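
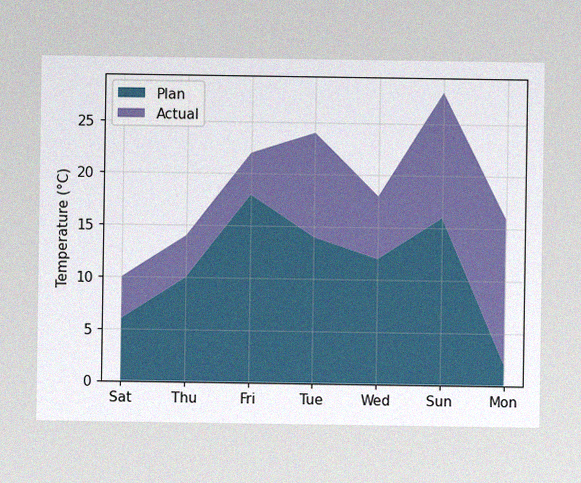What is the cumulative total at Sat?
The image has some photo noise and uneven lighting. The stacked total at Sat reaches 10°C.

10°C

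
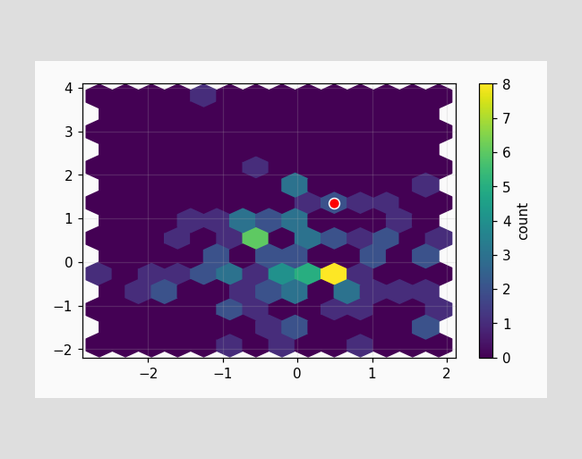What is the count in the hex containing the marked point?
The marked hex reads 2 on the colorbar.

2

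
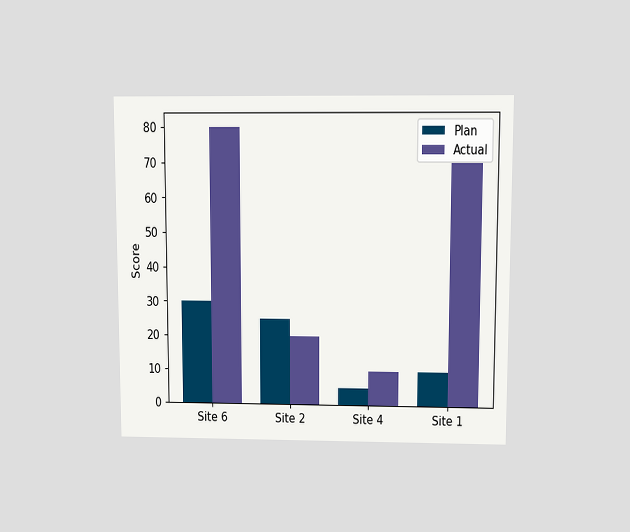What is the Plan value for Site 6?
30

The chart is viewed slightly from above. The Plan bar at Site 6 reaches 30 on the y-axis.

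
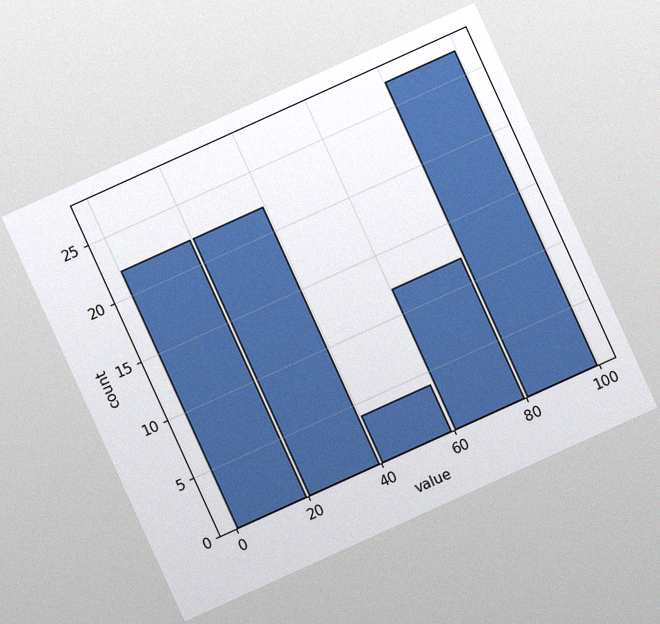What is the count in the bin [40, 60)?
4

The chart is tilted about 24° counter-clockwise, with some photo noise. The [40, 60) bin has height 4.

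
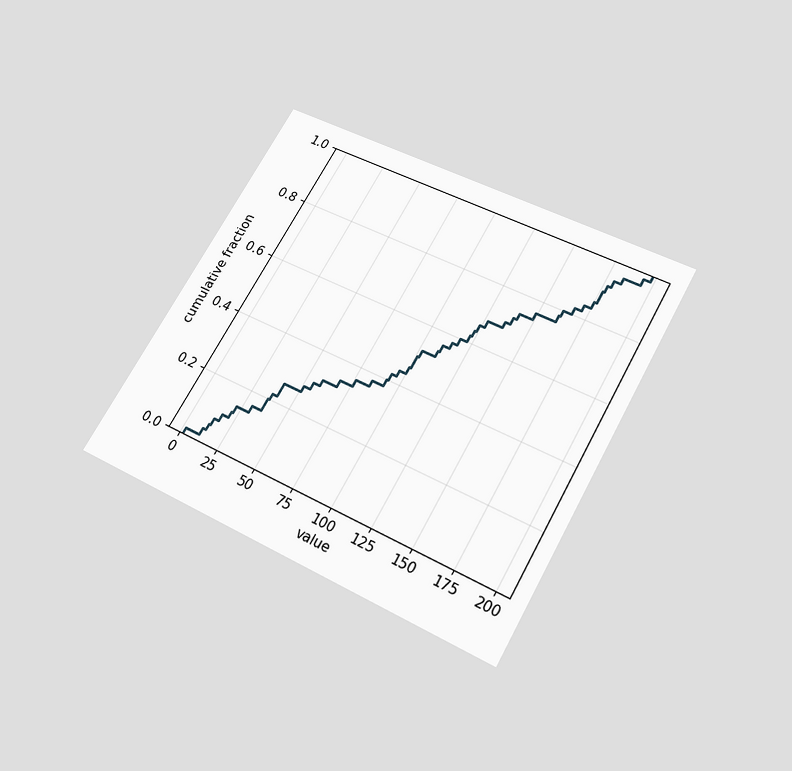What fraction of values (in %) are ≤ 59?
32%

The chart is tilted about 29° clockwise and viewed slightly from below. At x=59 the ECDF step is at 32%.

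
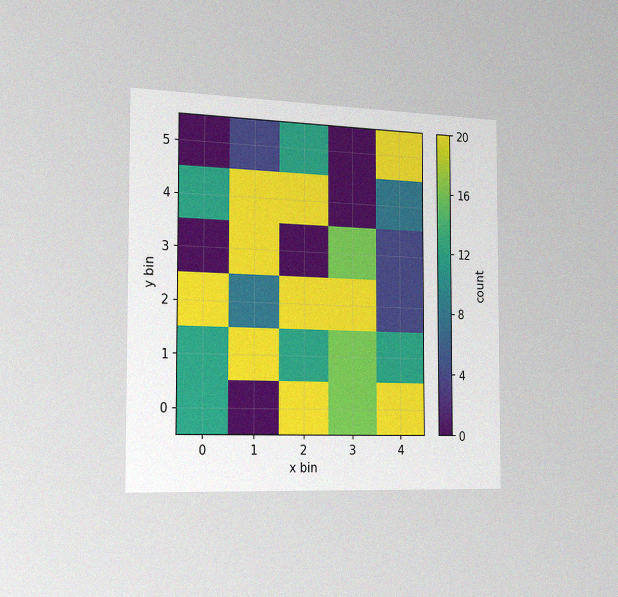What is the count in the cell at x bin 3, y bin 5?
0

The chart is viewed slightly from the left, with some photo noise. Matching the cell (3, 5) against the colorbar gives 0.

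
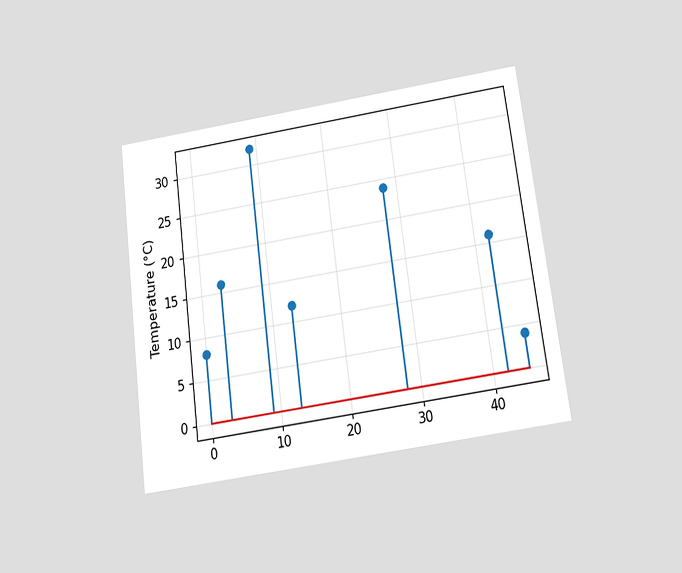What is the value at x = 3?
16°C

The chart is tilted about 7° counter-clockwise and viewed slightly from below. The stem at x=3 reaches 16°C.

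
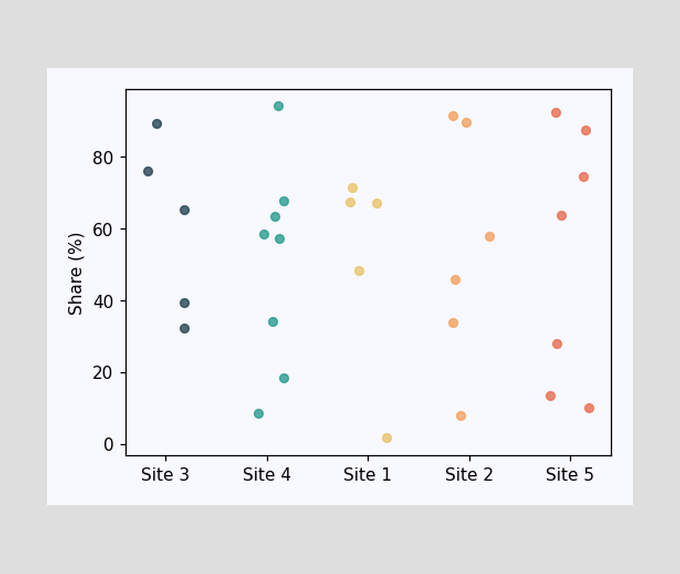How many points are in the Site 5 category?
Counting the markers in the Site 5 column gives 7.

7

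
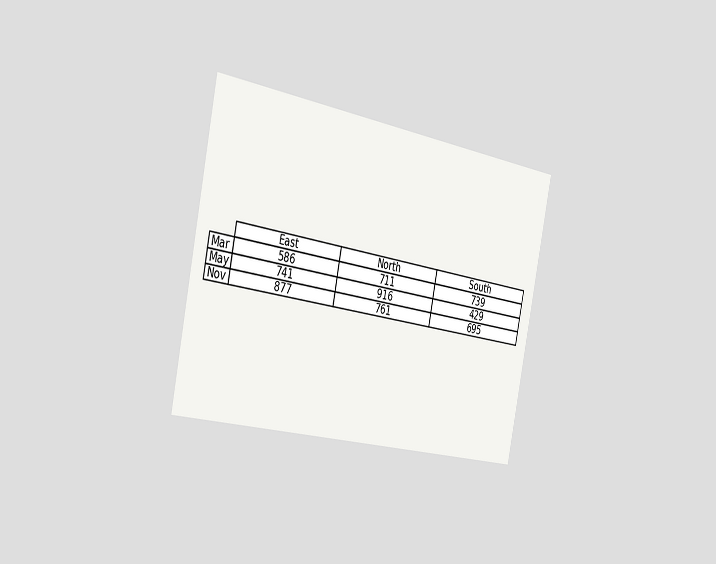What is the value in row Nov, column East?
877

The chart is tilted about 12° clockwise and viewed slightly from the left. The (Nov, East) cell reads 877.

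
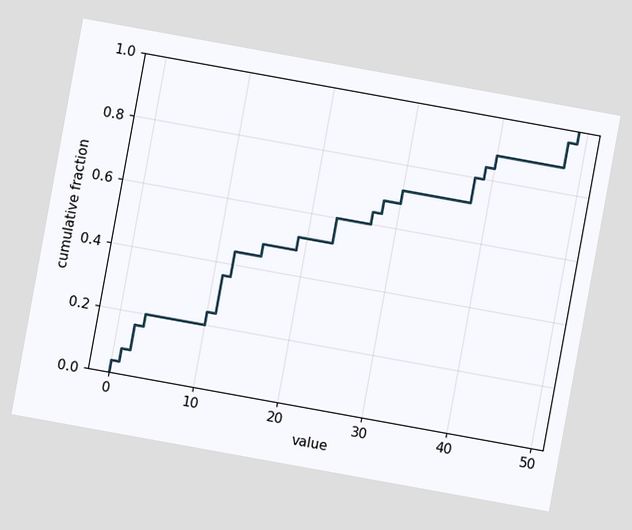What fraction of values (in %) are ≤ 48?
96%

The chart is tilted about 10° clockwise. At x=48 the ECDF step is at 96%.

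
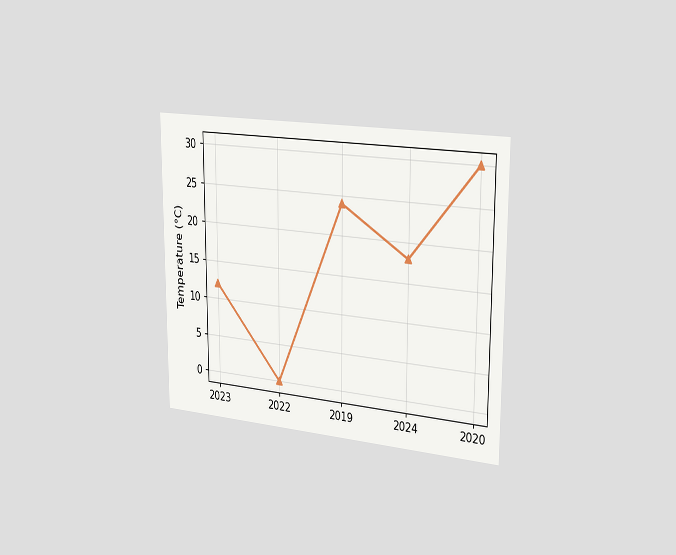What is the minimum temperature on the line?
The chart is viewed slightly from the right. The lowest point is at 2022, and reading across to the y-axis gives 0°C.

0°C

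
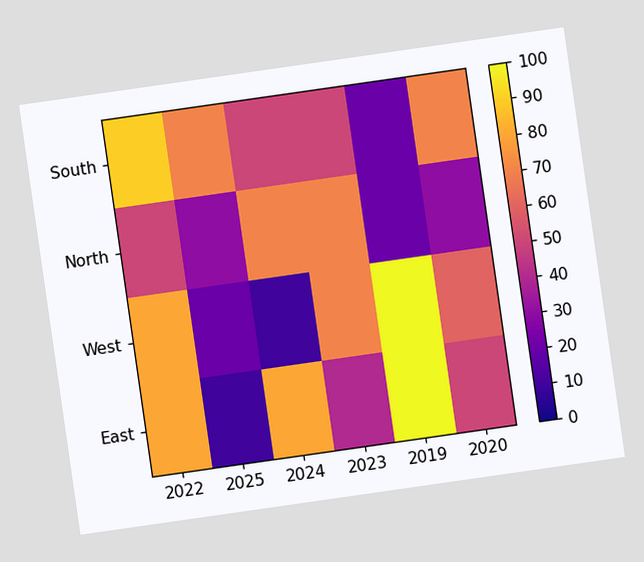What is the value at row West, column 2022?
80

The chart is tilted about 8° counter-clockwise. Matching cell (West, 2022) against the colorbar gives 80.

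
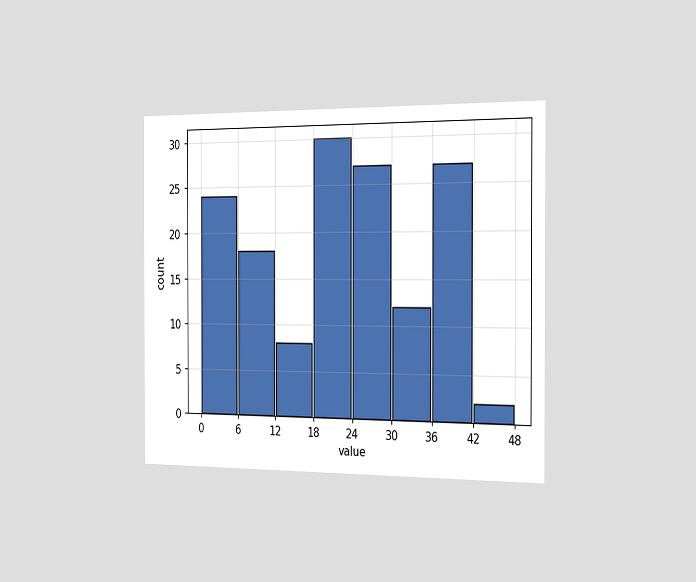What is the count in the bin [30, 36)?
12

The chart is viewed slightly from the right. The [30, 36) bin has height 12.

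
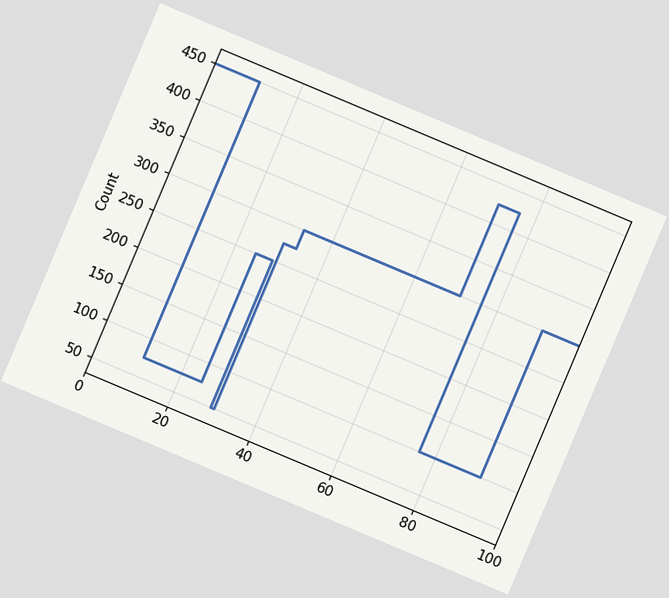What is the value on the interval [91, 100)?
300

The chart is tilted about 23° clockwise. On [91, 100) the step sits at 300.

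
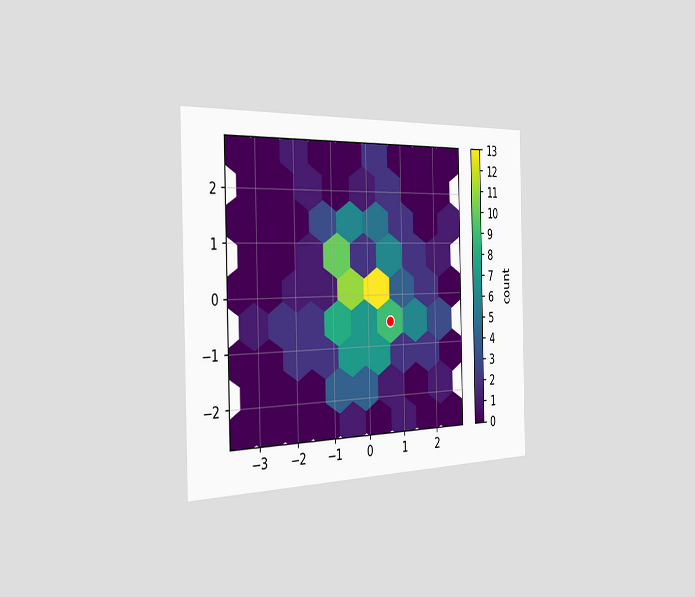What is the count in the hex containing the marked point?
The chart is viewed slightly from the left. The marked hex reads 9 on the colorbar.

9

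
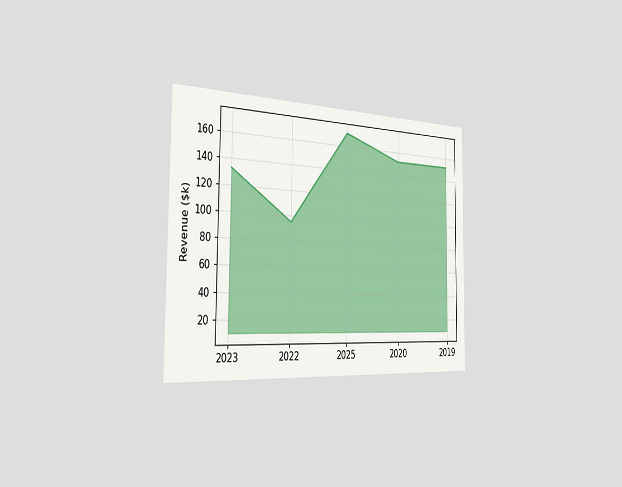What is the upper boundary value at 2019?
$152k

The chart is viewed slightly from the left. At 2019 the upper boundary is at $152k.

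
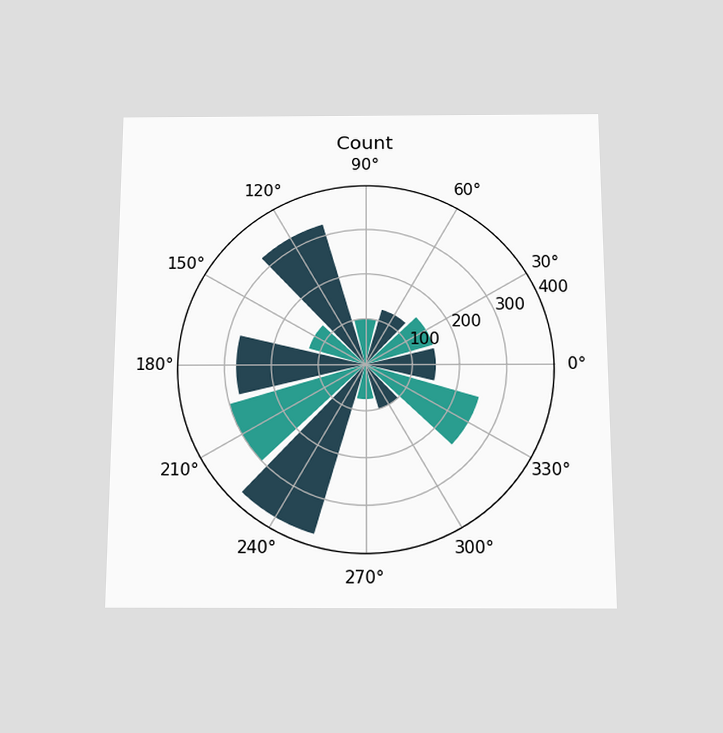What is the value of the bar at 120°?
The chart is viewed slightly from below. The bar at 120° reaches 325 on the radial axis.

325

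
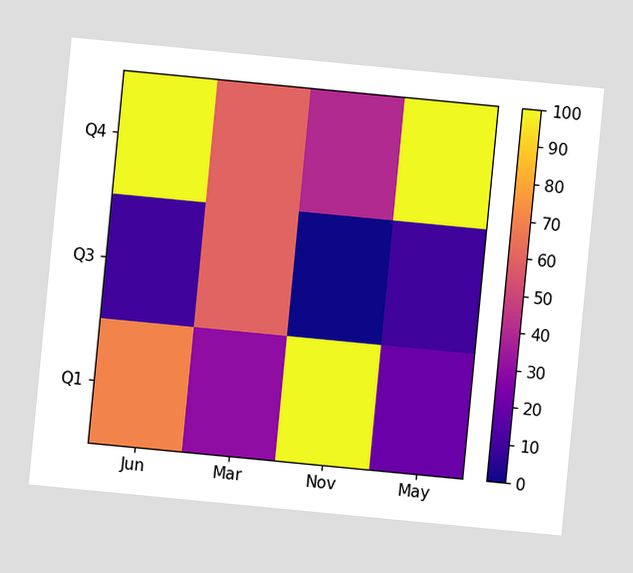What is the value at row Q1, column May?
20

The chart is tilted about 5° clockwise. Matching cell (Q1, May) against the colorbar gives 20.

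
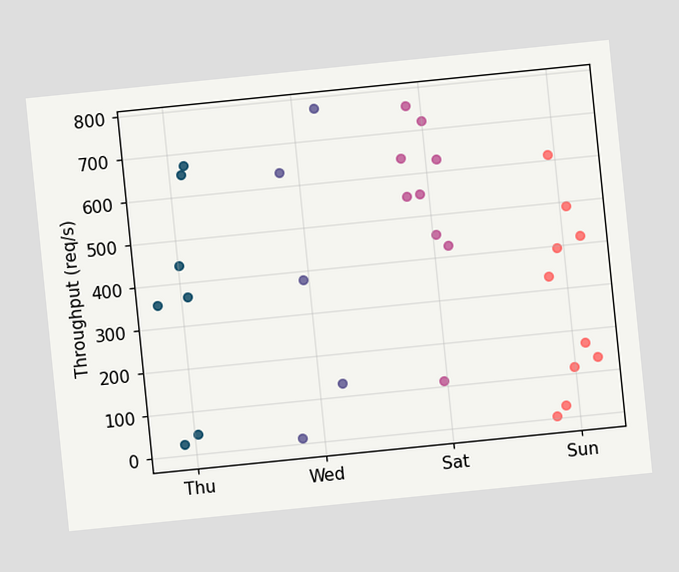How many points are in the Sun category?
The chart is tilted about 6° counter-clockwise. Counting the markers in the Sun column gives 10.

10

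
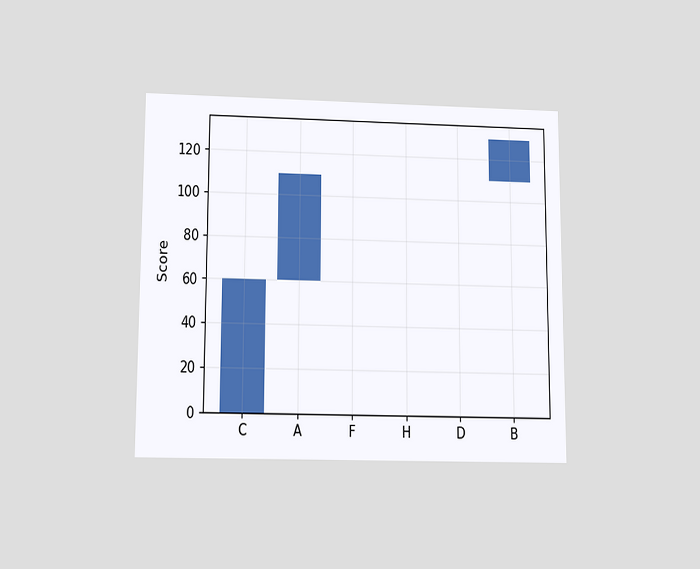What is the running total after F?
110

The chart is viewed slightly from below. After F the running total reaches 110.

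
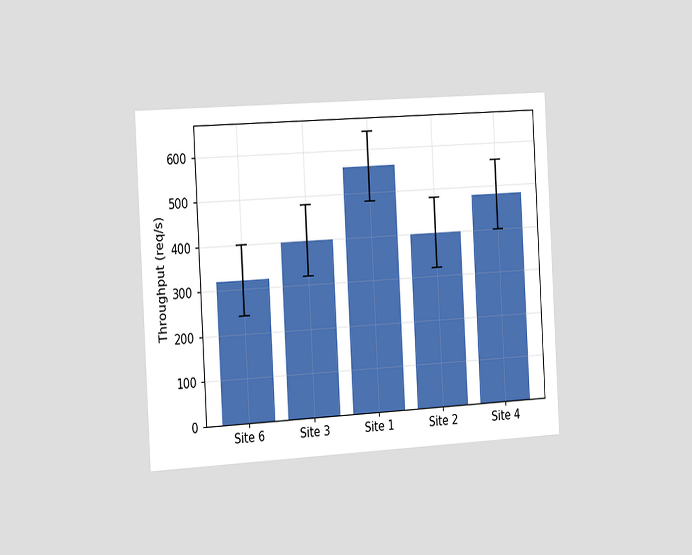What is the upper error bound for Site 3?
480req/s

The chart is tilted about 3° counter-clockwise and viewed slightly from the left. The Site 3 bar's upper whisker reaches 480req/s.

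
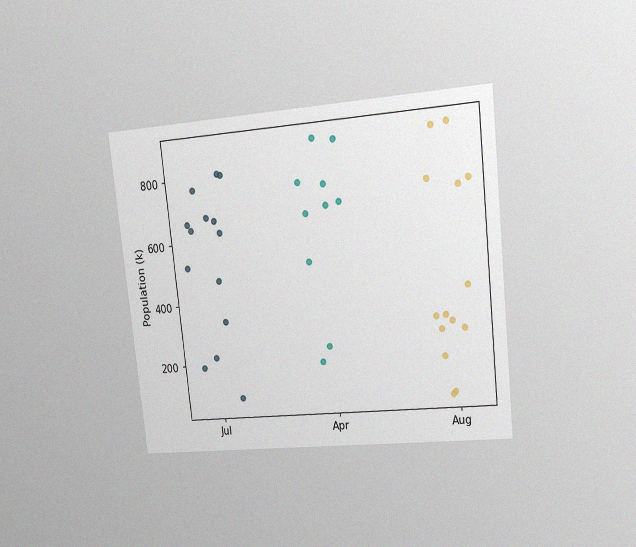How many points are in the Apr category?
The chart is tilted about 6° counter-clockwise and viewed at a slight angle, with some photo noise. Counting the markers in the Apr column gives 10.

10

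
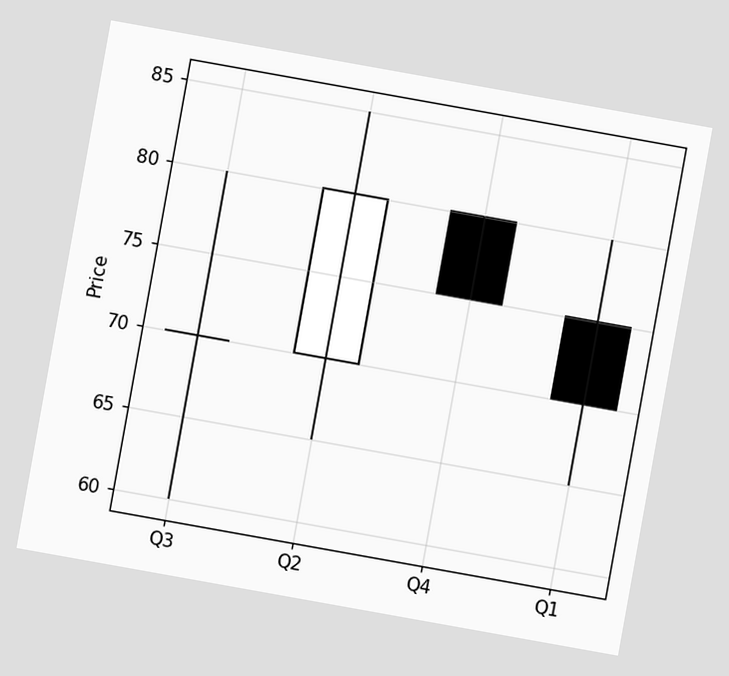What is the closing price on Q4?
75

The chart is tilted about 10° clockwise. The Q4 candle closes at 75.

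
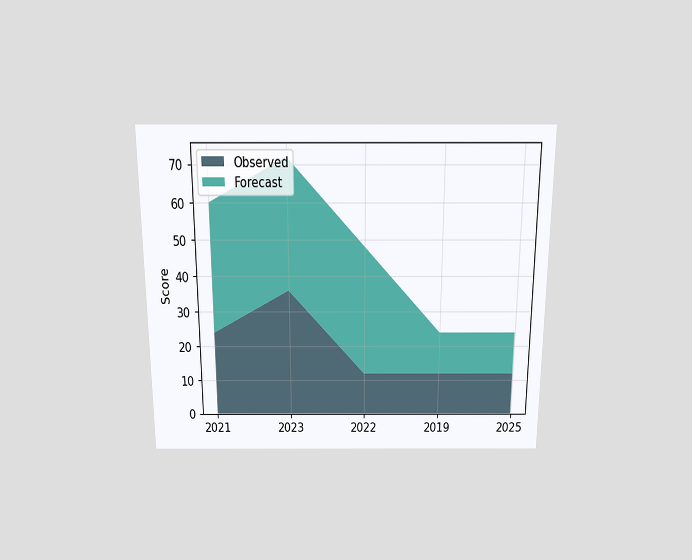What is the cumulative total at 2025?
24

The chart is viewed slightly from above. The stacked total at 2025 reaches 24.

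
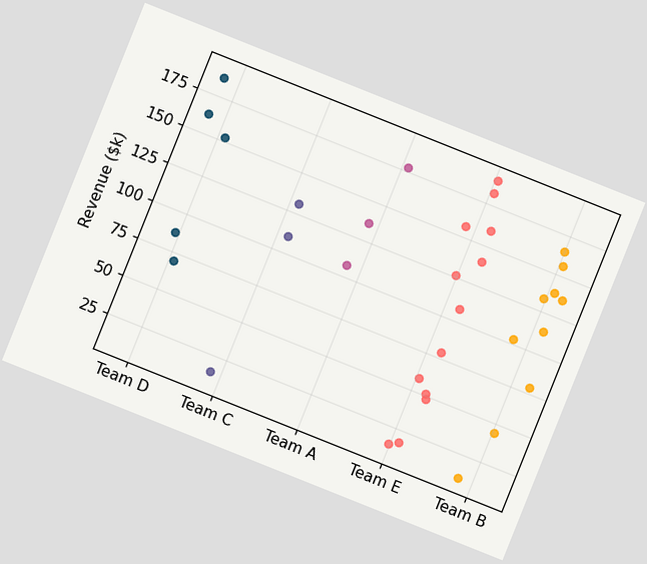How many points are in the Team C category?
The chart is tilted about 22° clockwise. Counting the markers in the Team C column gives 3.

3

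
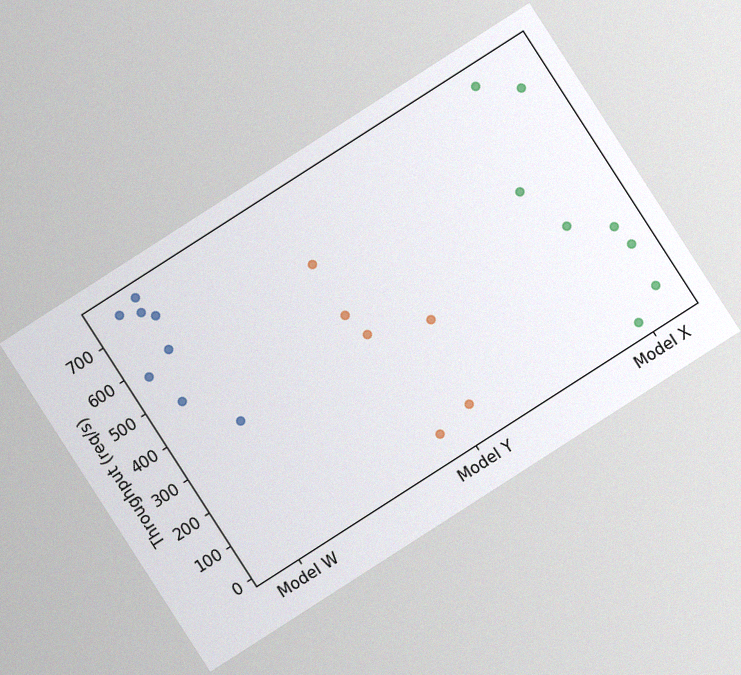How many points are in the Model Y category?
The chart is tilted about 33° counter-clockwise, with some photo noise. Counting the markers in the Model Y column gives 6.

6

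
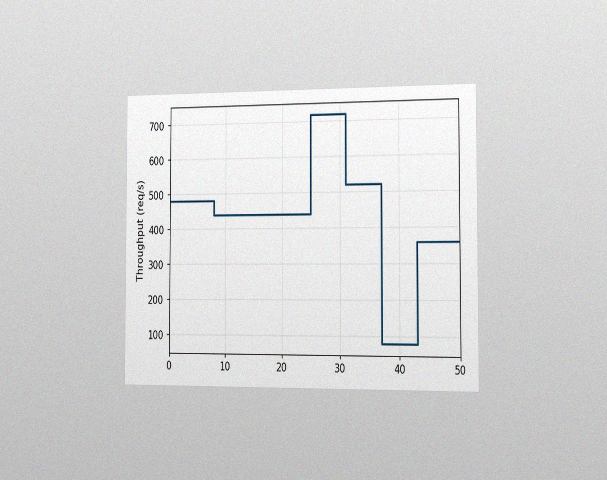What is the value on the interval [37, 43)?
The chart is viewed slightly from the right, with some photo noise. On [37, 43) the step sits at 80req/s.

80req/s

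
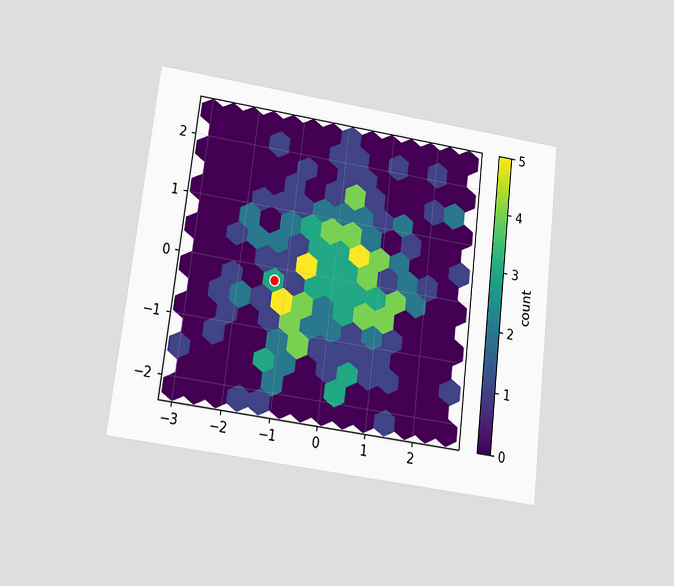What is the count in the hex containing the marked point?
3

The chart is tilted about 7° clockwise and viewed slightly from below. The marked hex reads 3 on the colorbar.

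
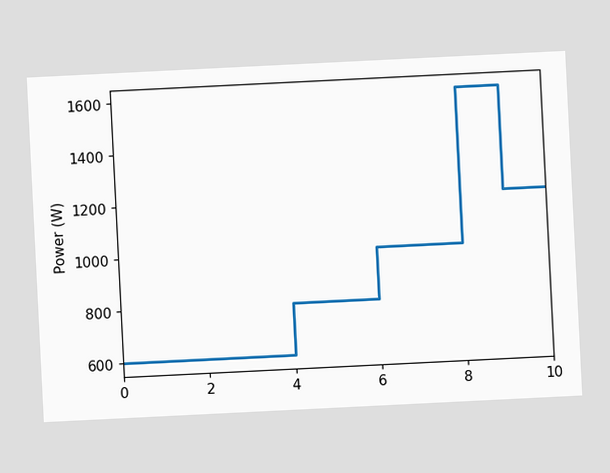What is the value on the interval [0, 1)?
The chart is tilted about 3° counter-clockwise. On [0, 1) the step sits at 600W.

600W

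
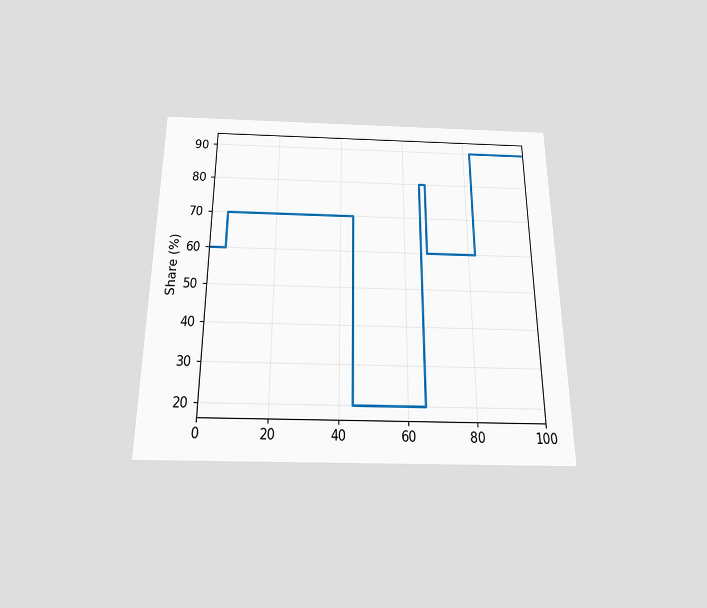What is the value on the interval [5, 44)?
70%

The chart is viewed slightly from below. On [5, 44) the step sits at 70%.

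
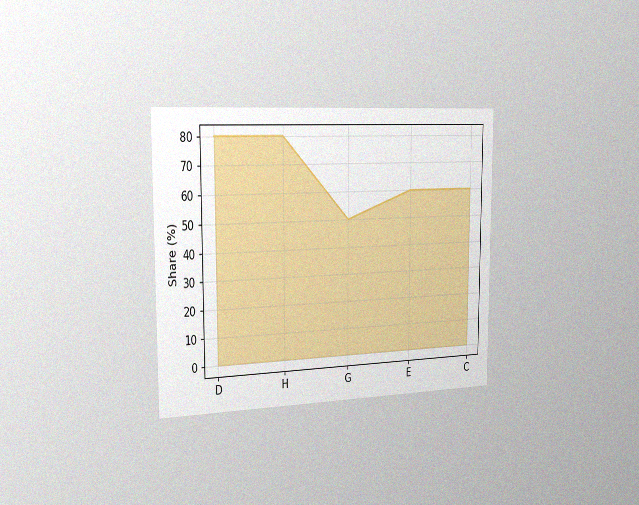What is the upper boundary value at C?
The chart is viewed slightly from the left, with some photo noise. At C the upper boundary is at 60%.

60%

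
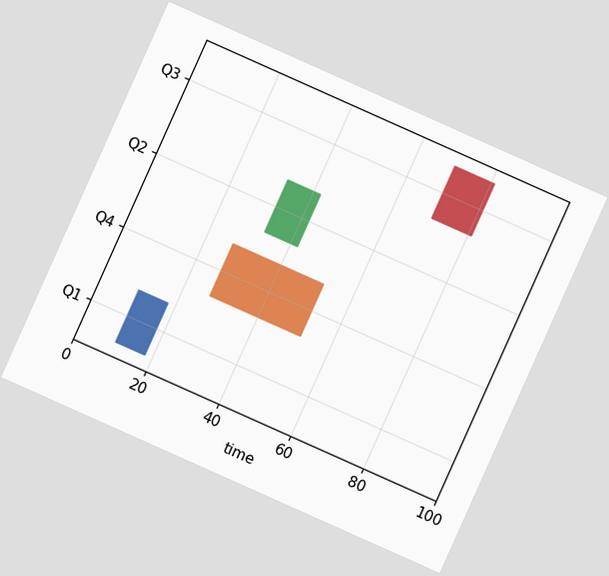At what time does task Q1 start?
10

The chart is tilted about 24° clockwise. The Q1 bar begins at t=10.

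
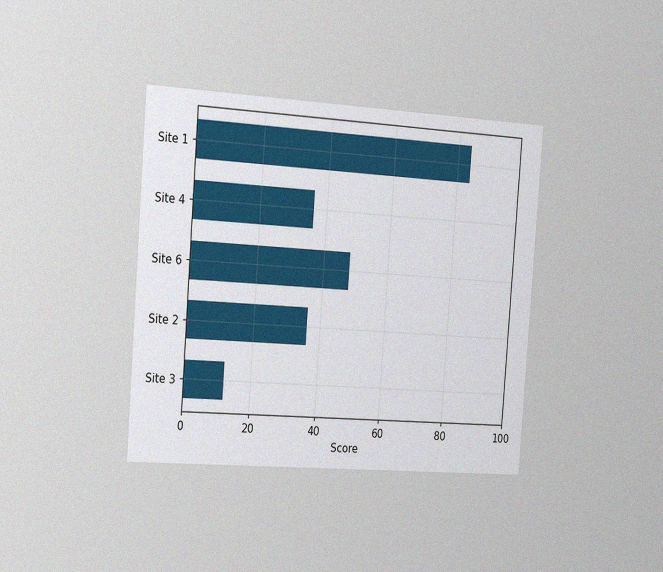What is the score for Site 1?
The chart is tilted about 4° clockwise and viewed slightly from the left, with some photo noise. Reading along the chart's x-axis, the Site 1 bar reaches 84.

84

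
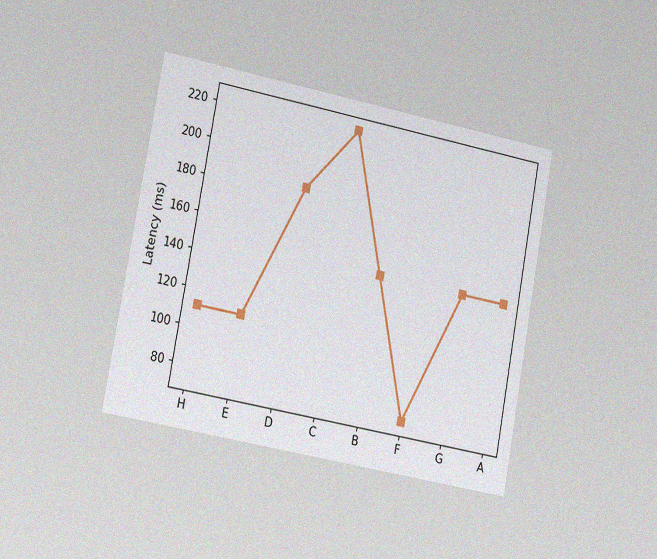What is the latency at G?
The chart is tilted about 11° clockwise and viewed slightly from the left, with some photo noise. At G, the line is at 148ms.

148ms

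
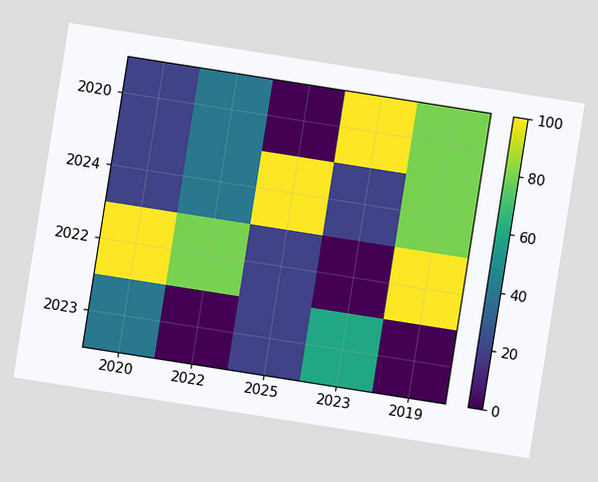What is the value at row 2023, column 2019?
The chart is tilted about 9° clockwise. Matching cell (2023, 2019) against the colorbar gives 0.

0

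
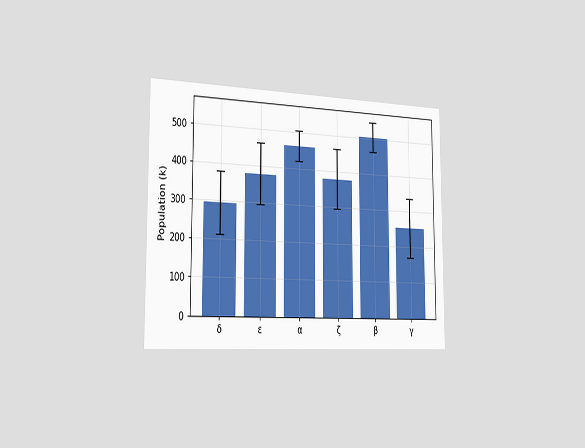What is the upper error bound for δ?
The chart is viewed slightly from the left. The δ bar's upper whisker reaches 378k.

378k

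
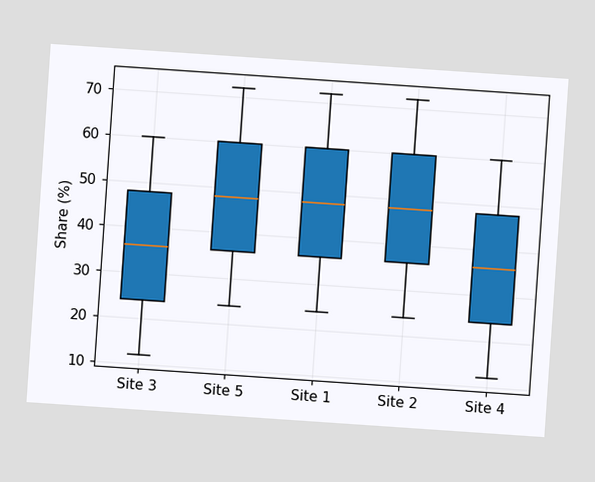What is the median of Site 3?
The chart is tilted about 4° clockwise. The median line in the Site 3 box sits at 36%.

36%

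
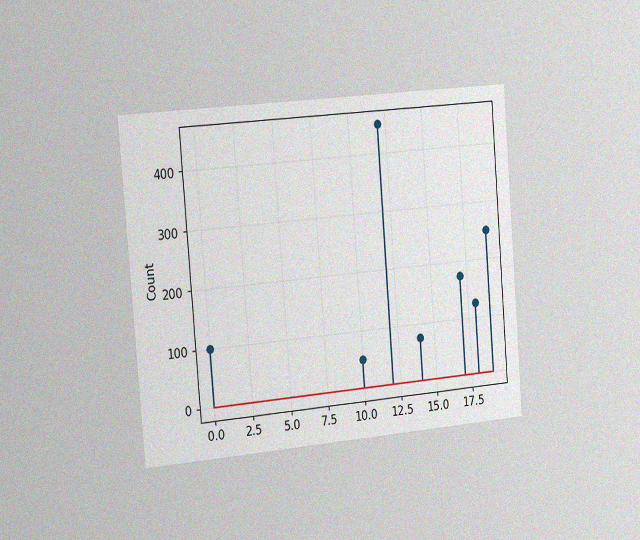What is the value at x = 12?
450

The chart is tilted about 5° counter-clockwise and viewed slightly from the left, with some photo noise. The stem at x=12 reaches 450.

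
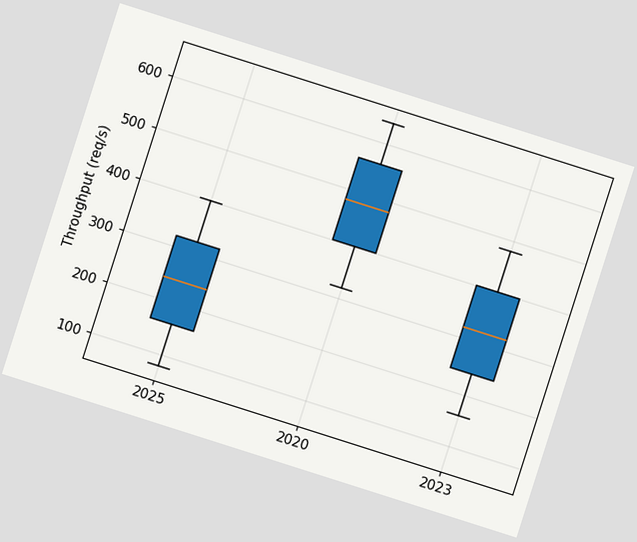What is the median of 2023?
320req/s

The chart is tilted about 18° clockwise. The median line in the 2023 box sits at 320req/s.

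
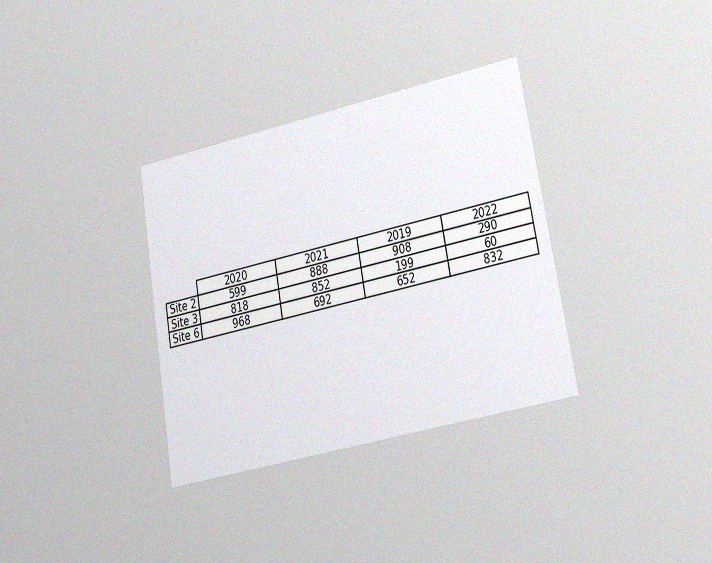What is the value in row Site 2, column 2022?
The chart is tilted about 10° counter-clockwise and viewed at a slight angle, with some photo noise. The (Site 2, 2022) cell reads 290.

290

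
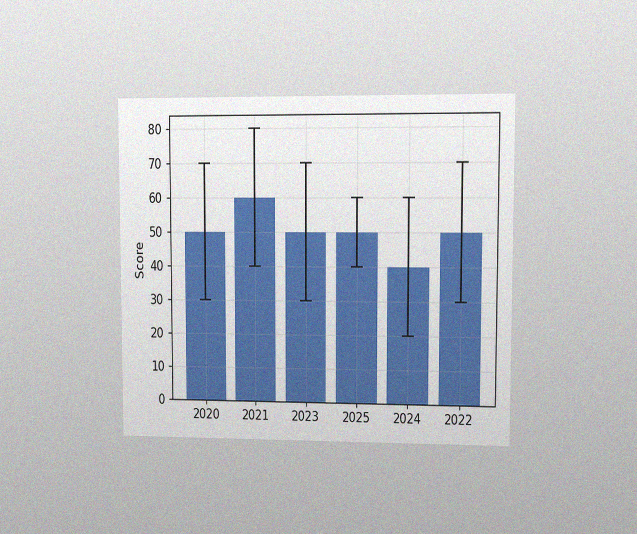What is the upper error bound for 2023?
70

The chart is viewed at a slight angle, with some photo noise. The 2023 bar's upper whisker reaches 70.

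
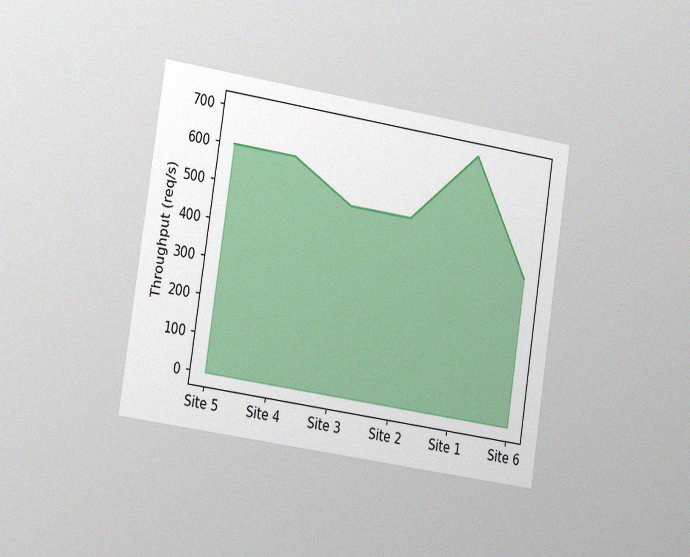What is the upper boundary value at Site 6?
The chart is tilted about 9° clockwise and viewed slightly from the left, with some photo noise. At Site 6 the upper boundary is at 400req/s.

400req/s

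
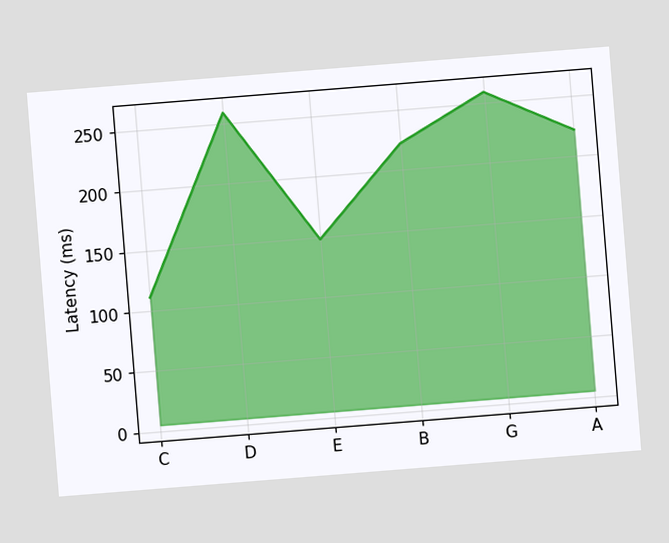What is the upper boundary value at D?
259ms

The chart is tilted about 5° counter-clockwise. At D the upper boundary is at 259ms.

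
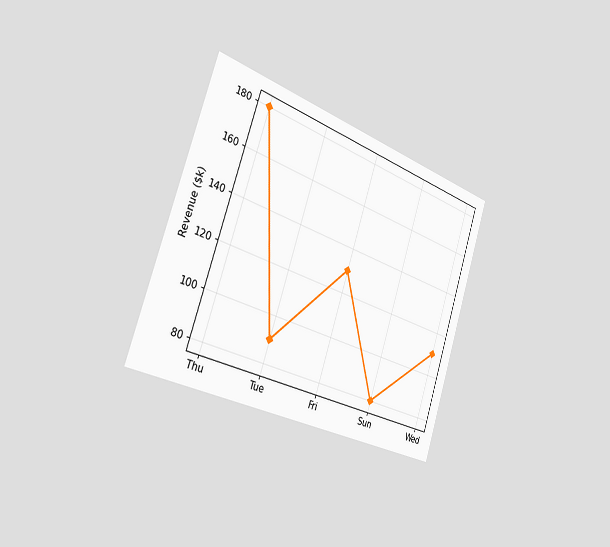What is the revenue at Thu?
$180k

The chart is tilted about 18° clockwise and viewed slightly from the left. At Thu, the line is at $180k.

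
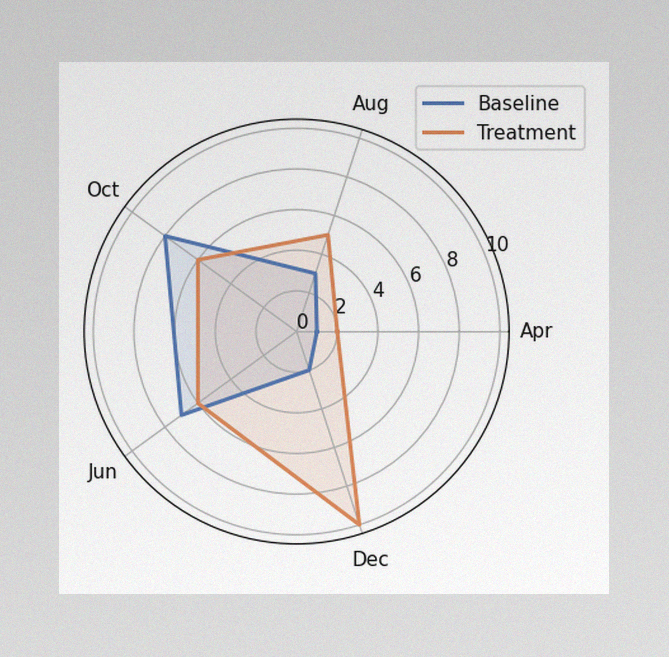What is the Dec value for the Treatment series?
The image has some photo noise and uneven lighting. On the Dec axis, Treatment reaches 10.

10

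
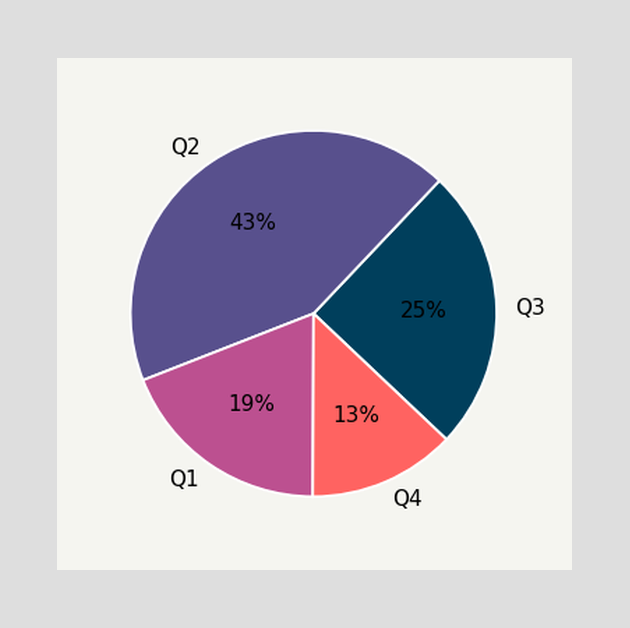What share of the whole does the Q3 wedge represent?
The Q3 slice takes up 25% of the pie.

25%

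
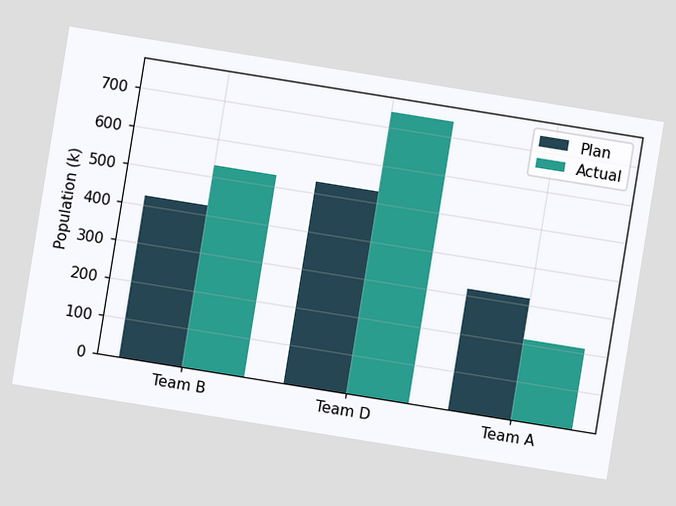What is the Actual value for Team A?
The chart is tilted about 9° clockwise. The Actual bar at Team A reaches 212k on the y-axis.

212k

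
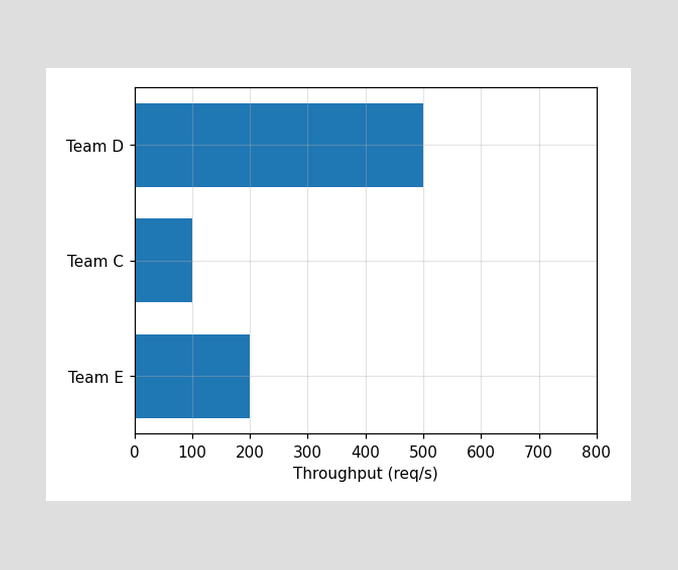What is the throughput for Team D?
Reading along the chart's x-axis, the Team D bar reaches 500req/s.

500req/s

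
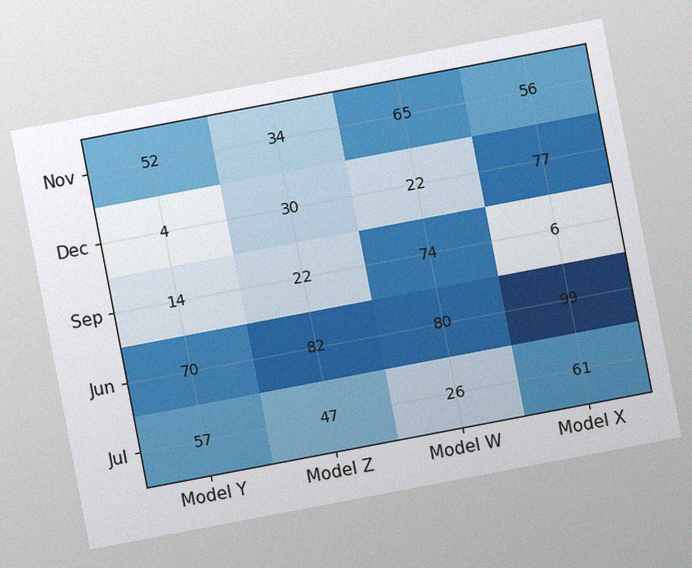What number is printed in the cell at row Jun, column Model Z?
The chart is tilted about 11° counter-clockwise, with some photo noise. The (Jun, Model Z) cell reads 82.

82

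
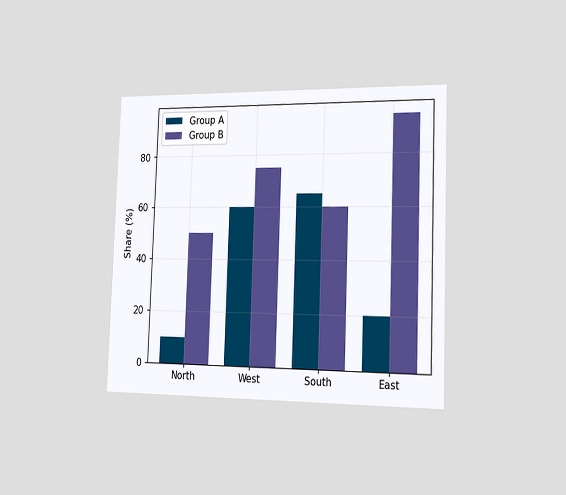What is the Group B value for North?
50%

The chart is tilted about 2° clockwise and viewed slightly from the right. The Group B bar at North reaches 50% on the y-axis.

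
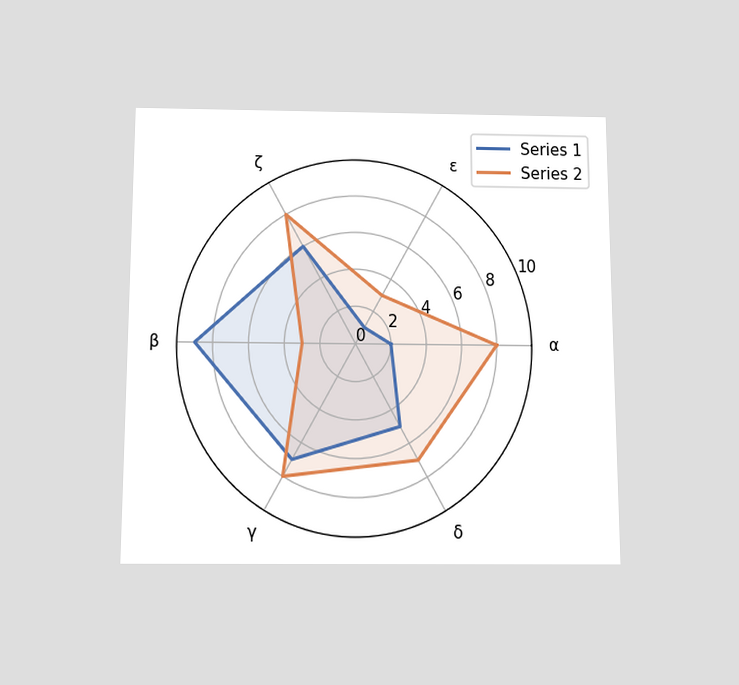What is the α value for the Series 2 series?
8

The chart is viewed slightly from below. On the α axis, Series 2 reaches 8.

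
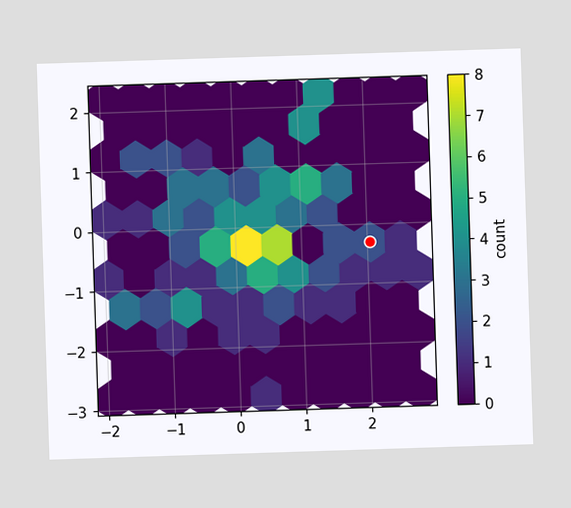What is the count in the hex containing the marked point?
The marked hex reads 2 on the colorbar.

2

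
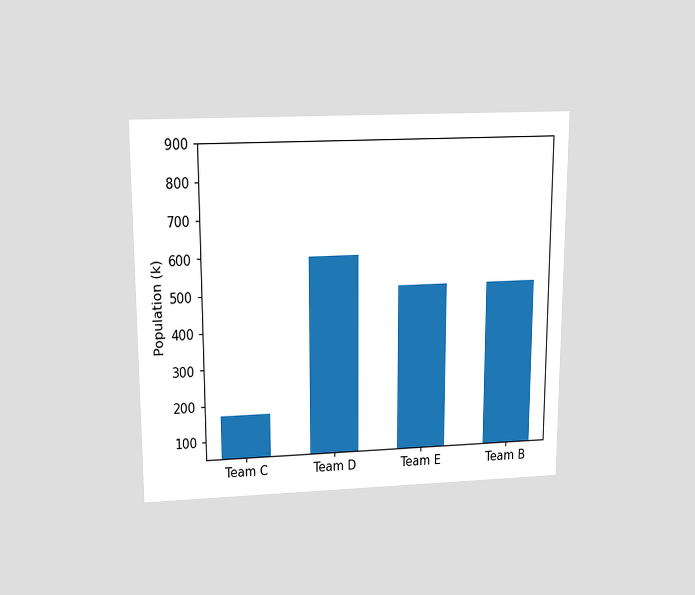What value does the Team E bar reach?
510k

The chart is viewed slightly from above. Reading along the chart's y-axis, the Team E bar reaches 510k.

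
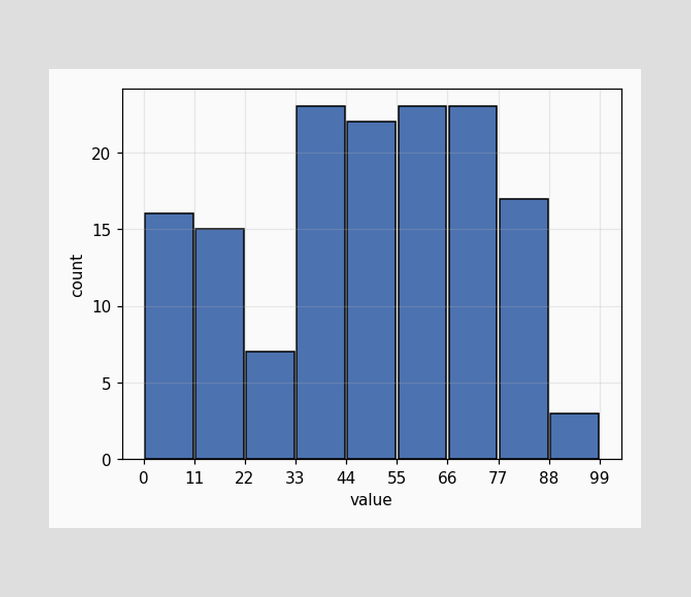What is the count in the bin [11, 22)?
The [11, 22) bin has height 15.

15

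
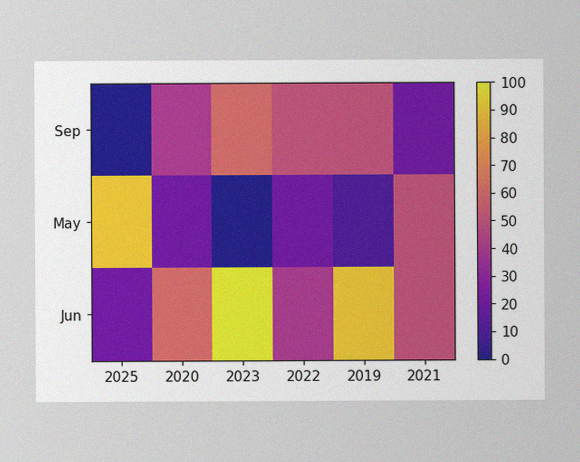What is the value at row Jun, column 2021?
The image has some photo noise and uneven lighting. Matching cell (Jun, 2021) against the colorbar gives 50.

50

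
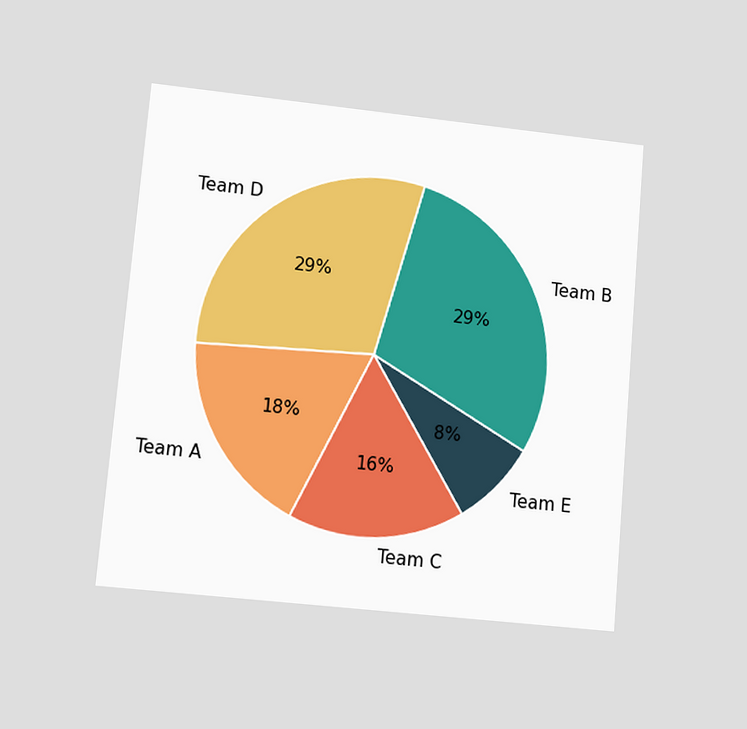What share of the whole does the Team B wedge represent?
The chart is tilted about 5° clockwise and viewed at a slight angle. The Team B slice takes up 29% of the pie.

29%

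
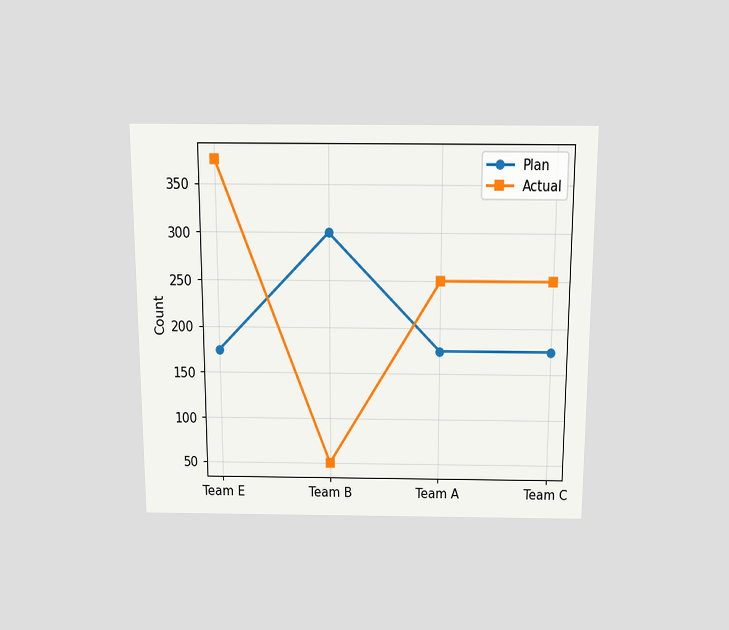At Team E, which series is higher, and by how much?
Actual, by 200

The chart is viewed slightly from above. At Team E, Actual sits above the other line by 200.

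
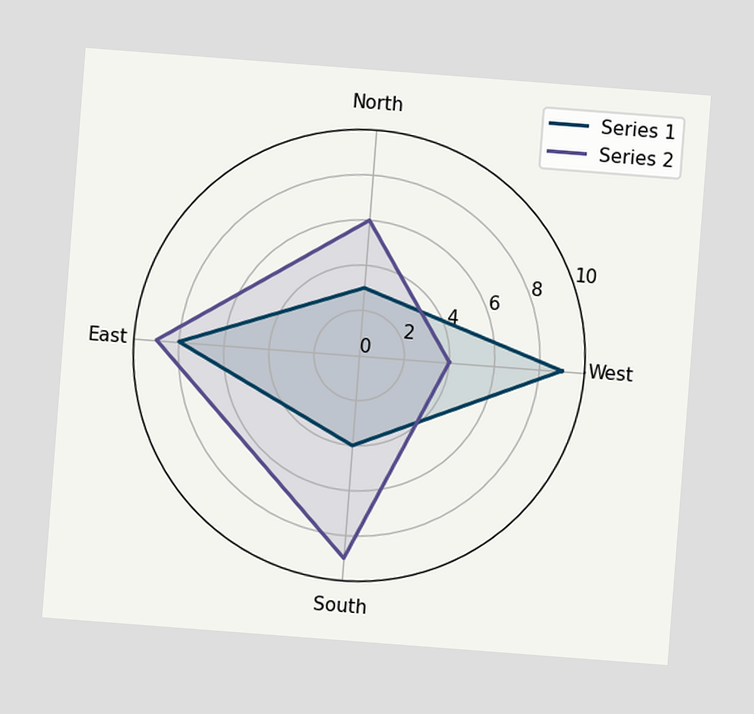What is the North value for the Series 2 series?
6

The chart is tilted about 4° clockwise. On the North axis, Series 2 reaches 6.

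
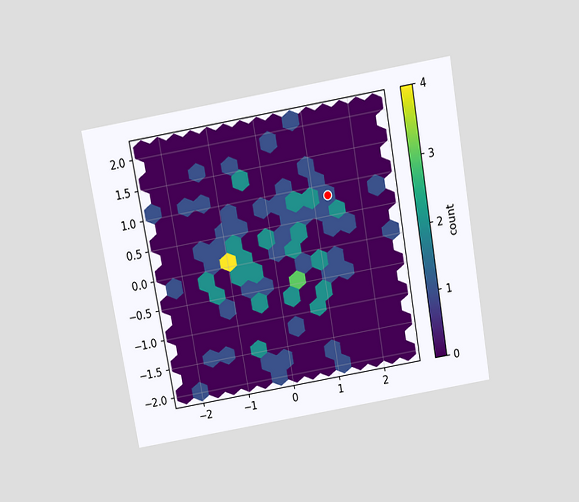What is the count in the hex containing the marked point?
The chart is tilted about 10° counter-clockwise and viewed slightly from above. The marked hex reads 1 on the colorbar.

1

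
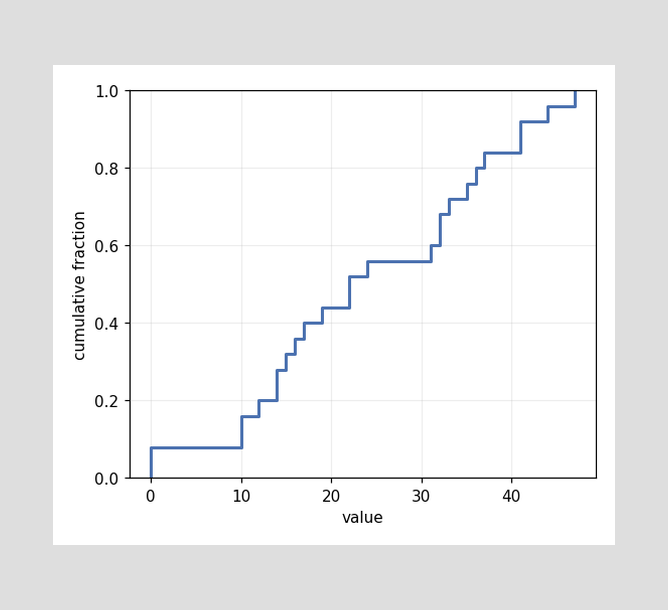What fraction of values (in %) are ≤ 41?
92%

At x=41 the ECDF step is at 92%.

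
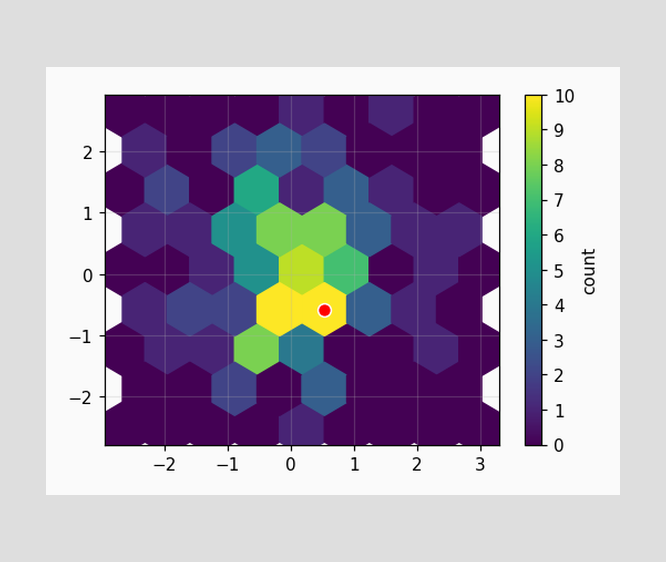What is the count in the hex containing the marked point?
The marked hex reads 10 on the colorbar.

10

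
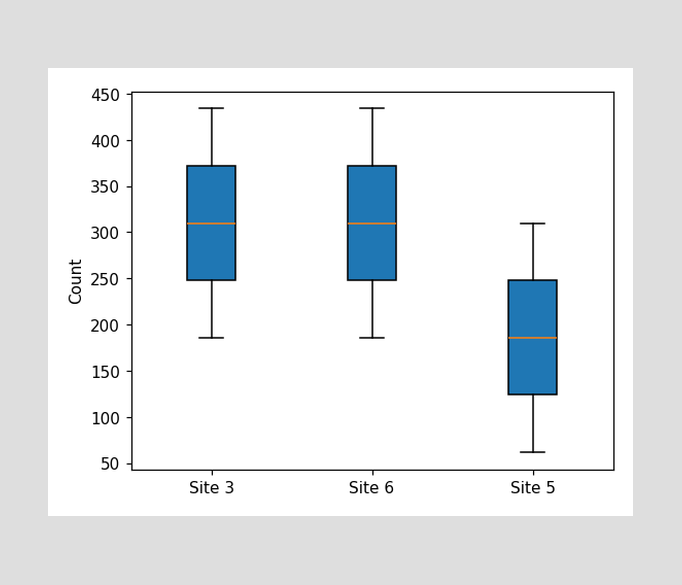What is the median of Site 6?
310

The median line in the Site 6 box sits at 310.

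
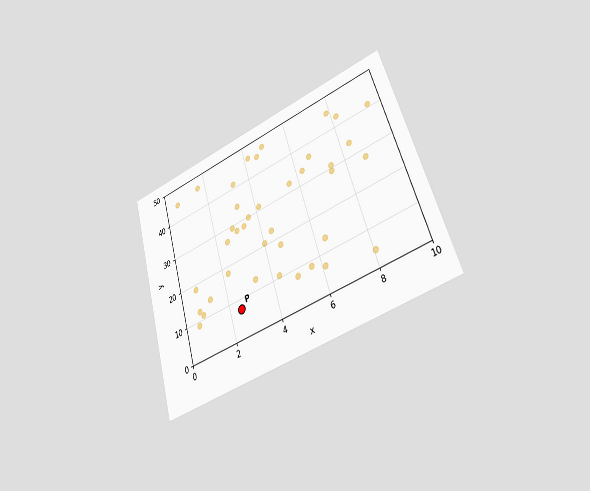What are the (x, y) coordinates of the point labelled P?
(2.5, 7.5)

The chart is tilted about 17° counter-clockwise and viewed slightly from the right. Following the gridlines from P to each axis, P sits at (2.5, 7.5).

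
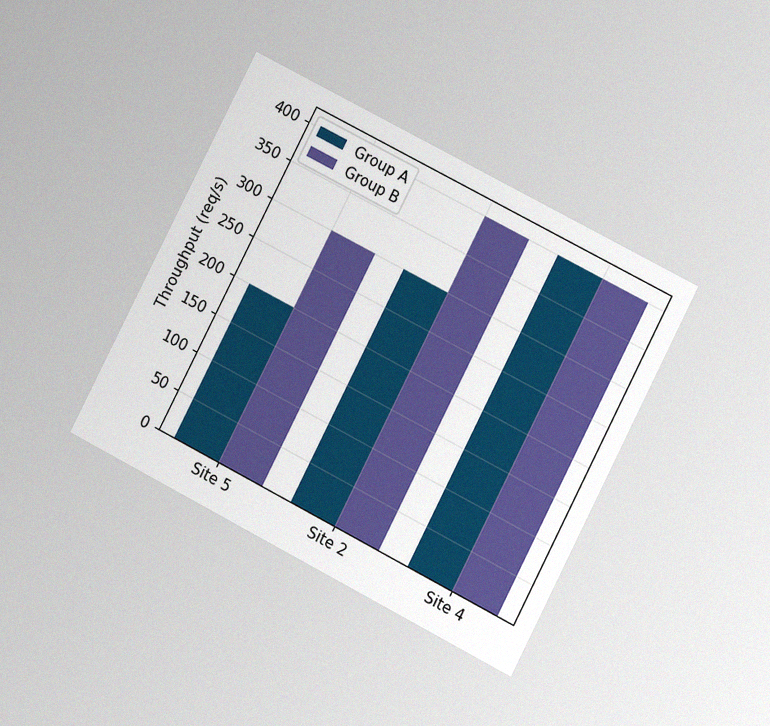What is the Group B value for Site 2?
The chart is tilted about 27° clockwise and viewed at a slight angle, with some photo noise. The Group B bar at Site 2 reaches 400req/s on the y-axis.

400req/s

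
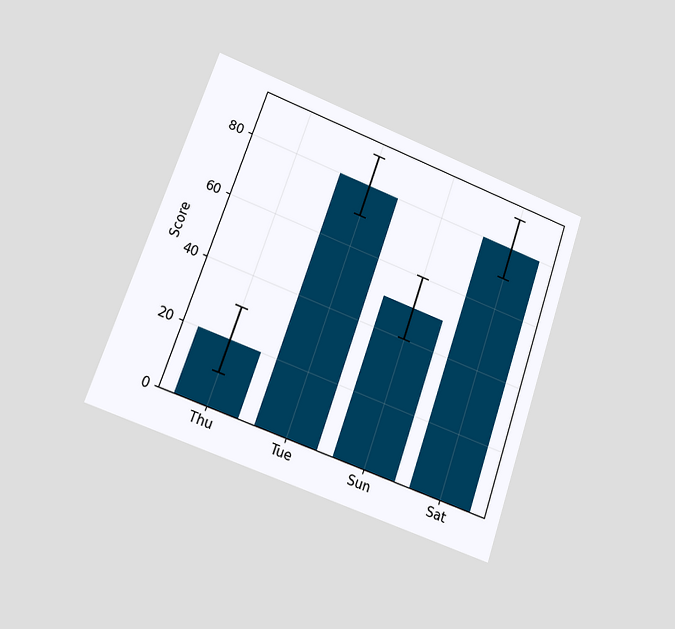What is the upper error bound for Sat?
The chart is tilted about 19° clockwise and viewed at a slight angle. The Sat bar's upper whisker reaches 90.

90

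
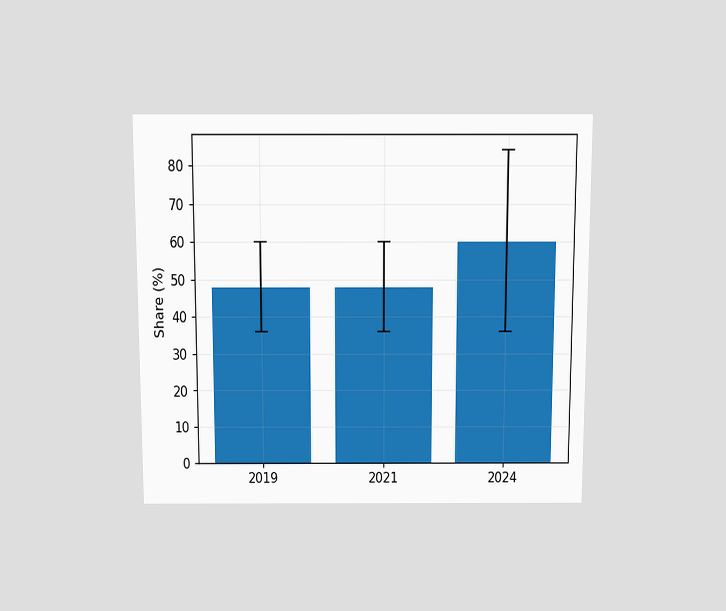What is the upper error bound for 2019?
60%

The chart is viewed slightly from above. The 2019 bar's upper whisker reaches 60%.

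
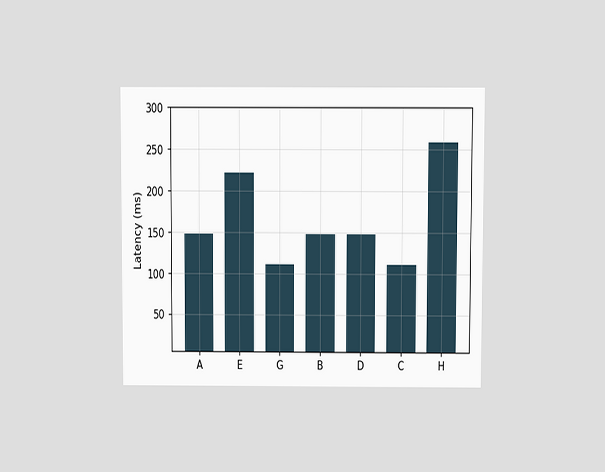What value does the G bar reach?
111ms

The chart is viewed at a slight angle. Reading along the chart's y-axis, the G bar reaches 111ms.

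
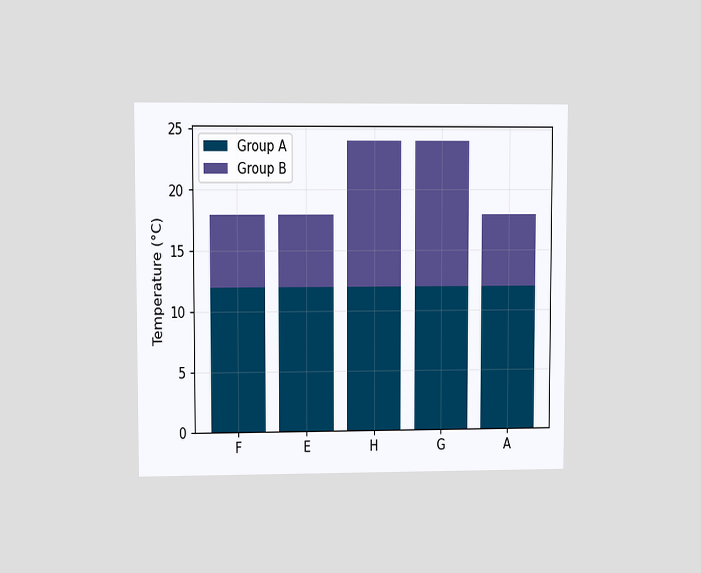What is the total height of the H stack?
The chart is viewed at a slight angle. The H stack's top reaches 24°C on the y-axis.

24°C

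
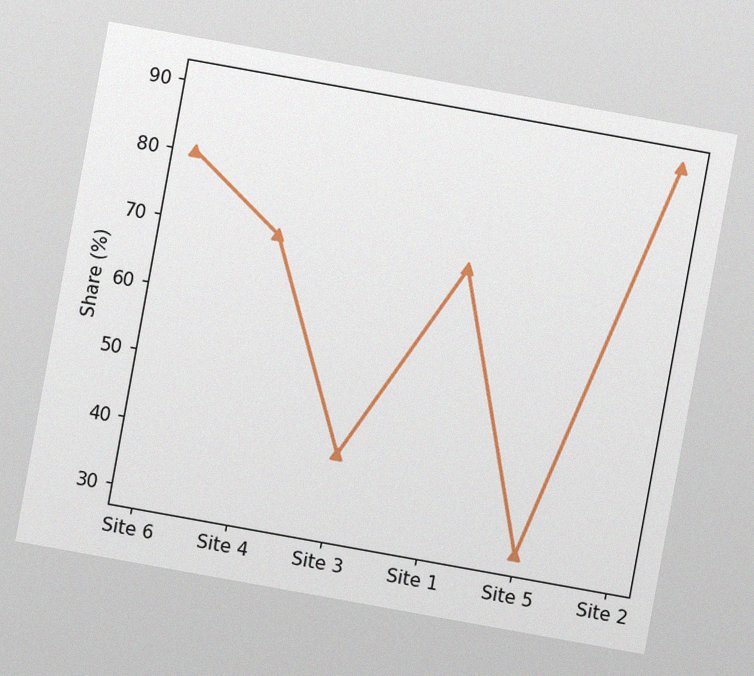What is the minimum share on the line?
30%

The chart is tilted about 10° clockwise, with some photo noise. The lowest point is at Site 5, and reading across to the y-axis gives 30%.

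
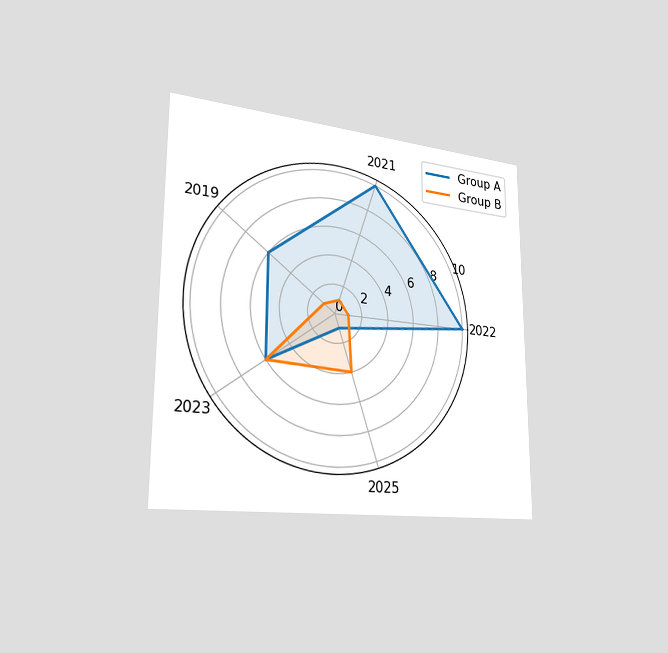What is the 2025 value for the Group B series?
4

The chart is viewed slightly from the left. On the 2025 axis, Group B reaches 4.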